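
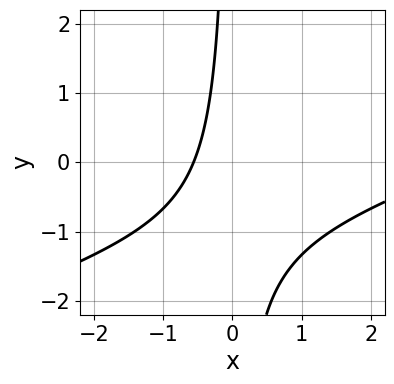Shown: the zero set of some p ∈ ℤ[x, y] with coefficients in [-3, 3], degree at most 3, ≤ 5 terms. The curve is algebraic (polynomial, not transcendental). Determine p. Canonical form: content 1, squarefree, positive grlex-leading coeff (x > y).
First, degree: no degree-1 curve has this shape, so deg p = 2.
Then, from the visible intercepts: it misses every integer gridline on the y-axis.
Finally, solving for integer coefficients yields p as stated.

x^2 - 3*x*y - 3*x - 2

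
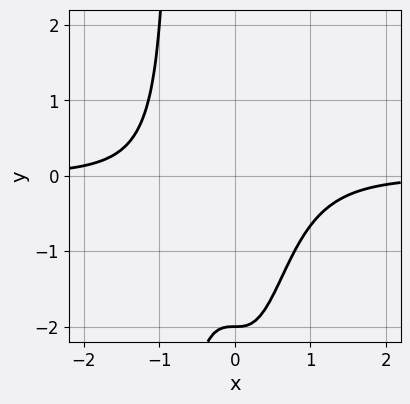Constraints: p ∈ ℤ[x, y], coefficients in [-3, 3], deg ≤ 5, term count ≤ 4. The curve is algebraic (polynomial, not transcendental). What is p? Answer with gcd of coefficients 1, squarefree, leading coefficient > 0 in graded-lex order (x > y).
2*x^3*y + y + 2

1. deg p = 4. A generic line meets the curve in up to 4 points.
2. Against the integer gridlines: it crosses the y-axis at the gridline y = -2; it misses every integer gridline on the x-axis.
3. Matching integer coefficients to the picture gives p.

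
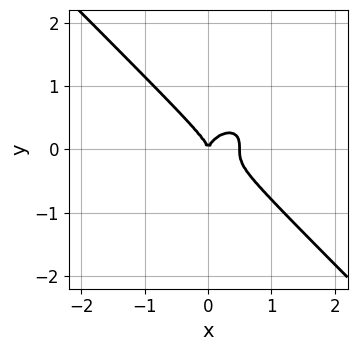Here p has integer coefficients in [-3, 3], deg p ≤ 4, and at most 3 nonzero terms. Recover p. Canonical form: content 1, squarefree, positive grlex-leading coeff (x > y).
2*x^3 + 2*y^3 - x^2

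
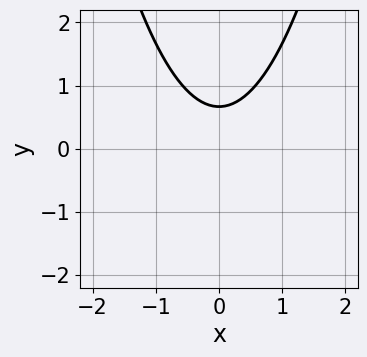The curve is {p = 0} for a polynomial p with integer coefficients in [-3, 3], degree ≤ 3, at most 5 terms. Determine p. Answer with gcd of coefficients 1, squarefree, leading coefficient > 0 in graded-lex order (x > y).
3*x^2 - 3*y + 2

deg p = 2. No degree-1 curve has this shape.
Symmetries: mirror symmetry x ↦ −x ⇒ only even powers of x.
Checking where it meets the axes: no x-intercept at any integer in the box.
Solving for integer coefficients yields p as stated.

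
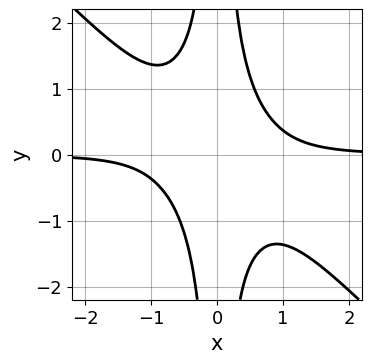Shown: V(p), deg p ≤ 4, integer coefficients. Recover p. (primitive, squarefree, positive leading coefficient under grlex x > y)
2*x^3*y + 2*x^2*y^2 - 1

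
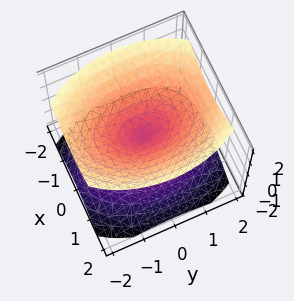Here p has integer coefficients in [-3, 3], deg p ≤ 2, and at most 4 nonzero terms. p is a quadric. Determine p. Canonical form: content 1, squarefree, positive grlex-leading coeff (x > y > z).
2*x^2 + y^2 - 2*z^2

First, there are 2 components. They look like related sheets of one shape, so recover p as a whole.
Next, deg p = 2. A double cone through the origin; a quadric.
Then, symmetries: the y ↦ −y reflection is a symmetry, so y appears only in even powers; the x ↦ −x reflection is a symmetry, so x appears only in even powers; mirror symmetry z ↦ −z ⇒ only even powers of z.
Next, against the integer gridlines: it crosses the y-axis at the gridline y = 0; it crosses the z-axis at the gridline z = 0; it crosses the x-axis at the gridline x = 0.
Finally, matching integer coefficients to the picture gives p.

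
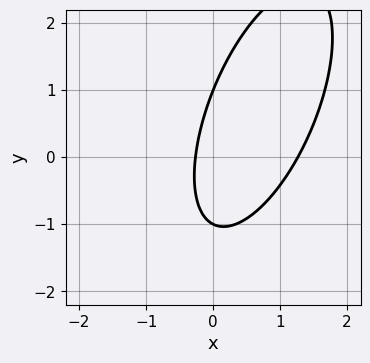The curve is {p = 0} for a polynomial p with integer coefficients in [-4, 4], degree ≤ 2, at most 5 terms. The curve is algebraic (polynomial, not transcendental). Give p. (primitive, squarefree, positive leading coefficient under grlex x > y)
(a) deg p = 2.
(b) Reading off the gridlines: the y-axis gridline crossings are at y ∈ {-1, 1}.
(c) Assembling these constraints gives the stated polynomial.

3*x^2 - 2*x*y + y^2 - 3*x - 1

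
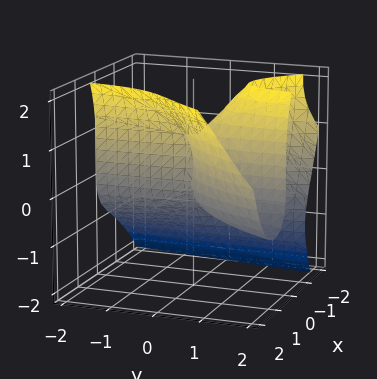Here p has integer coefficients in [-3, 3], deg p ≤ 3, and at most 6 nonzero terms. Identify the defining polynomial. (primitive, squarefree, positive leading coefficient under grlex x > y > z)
2*x^3 - 2*x*y*z - z^3 - 3*x*y + z^2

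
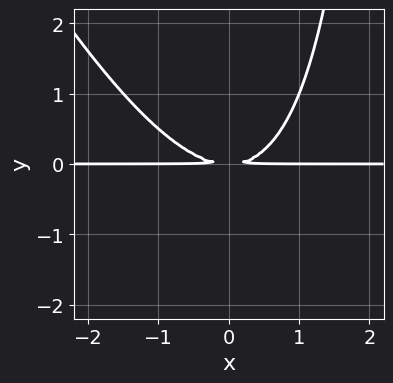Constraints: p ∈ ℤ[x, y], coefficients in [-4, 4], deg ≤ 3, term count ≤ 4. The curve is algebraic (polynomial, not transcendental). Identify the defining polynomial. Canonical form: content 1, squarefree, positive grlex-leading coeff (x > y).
deg p = 3. The shape is more complex than any degree-2 curve.
Observable constraints: every point of the x-axis in the box is on the curve.
Together with the visible shape, these determine p as stated.

2*x^2*y + x*y^2 - 3*y^2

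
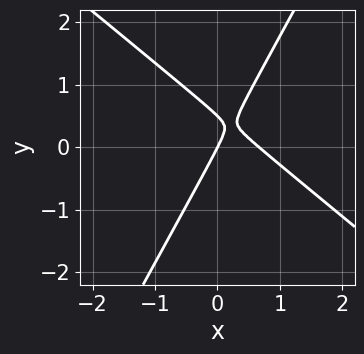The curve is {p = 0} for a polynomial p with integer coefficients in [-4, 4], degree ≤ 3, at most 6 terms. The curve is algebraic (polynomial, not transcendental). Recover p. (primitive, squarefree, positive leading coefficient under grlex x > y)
(a) The degree is 2 — a generic line meets the curve in up to 2 points.
(b) From the axis intercepts and sections: it meets the x-axis at x = 0 (among the integer gridlines); it meets the y-axis at y = 0 (among the integer gridlines).
(c) Matching integer coefficients to the picture gives p.

3*x^2 + 2*x*y - 2*y^2 - 2*x + y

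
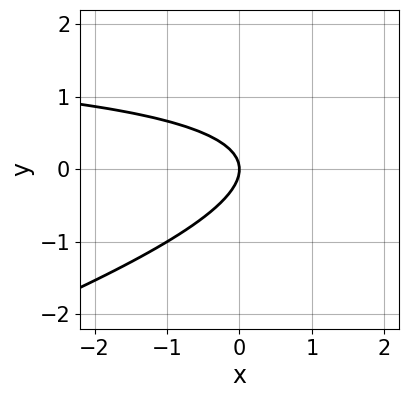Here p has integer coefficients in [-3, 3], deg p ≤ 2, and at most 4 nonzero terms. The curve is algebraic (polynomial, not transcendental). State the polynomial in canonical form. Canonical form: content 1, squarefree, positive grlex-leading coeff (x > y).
x*y - 3*y^2 - 2*x

Degree: no degree-1 curve has this shape, so deg p = 2.
Observable constraints: it meets the x-axis at x = 0 (among the integer gridlines); it crosses the y-axis at the gridline y = 0.
Together with the visible shape, these determine p as stated.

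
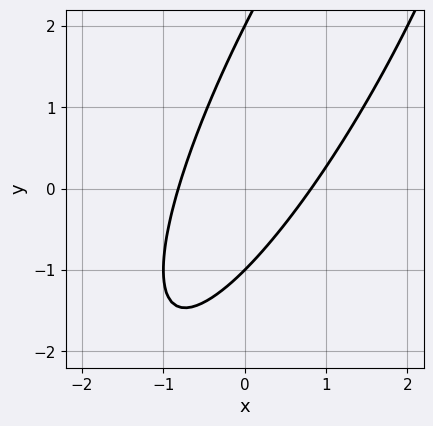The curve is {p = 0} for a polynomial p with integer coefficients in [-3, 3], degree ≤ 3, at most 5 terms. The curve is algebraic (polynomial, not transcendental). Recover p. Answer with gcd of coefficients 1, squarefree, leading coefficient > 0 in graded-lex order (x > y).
First, degree: the shape is more complex than any degree-1 curve, so deg p = 2.
Next, from the visible intercepts: the y-axis gridline crossings are at y ∈ {-1, 2}.
Finally, solving for integer coefficients yields p as stated.

3*x^2 - 3*x*y + y^2 - y - 2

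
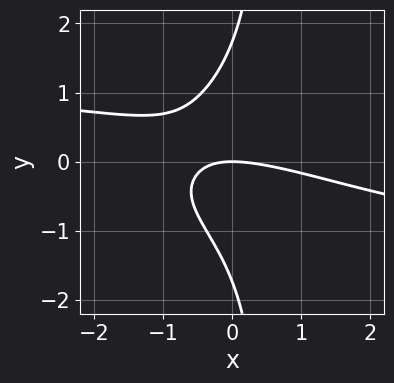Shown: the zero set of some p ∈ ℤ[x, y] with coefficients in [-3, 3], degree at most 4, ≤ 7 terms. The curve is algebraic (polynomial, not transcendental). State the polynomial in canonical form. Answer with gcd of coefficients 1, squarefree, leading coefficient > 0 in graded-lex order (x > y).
2*x*y^3 - y^3 + x^2 + 3*x*y + 3*y

First, the degree is 4 — no degree-3 curve has this shape.
Then, from the visible intercepts: it meets the x-axis at x = 0 (among the integer gridlines); one y-axis crossing is at y = 0.
Finally, assembling these constraints gives the stated polynomial.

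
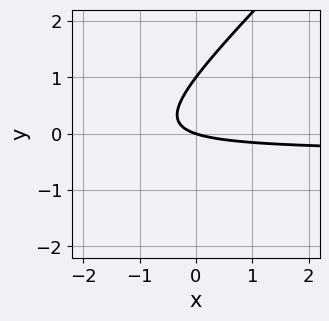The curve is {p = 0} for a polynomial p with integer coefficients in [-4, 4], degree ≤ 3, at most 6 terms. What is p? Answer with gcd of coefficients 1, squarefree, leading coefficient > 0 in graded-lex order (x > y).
First, degree: a generic line meets the curve in up to 2 points, so deg p = 2.
Next, observable constraints: it crosses the x-axis at the gridline x = 0; the y-axis gridline crossings are at y ∈ {0, 1}.
Finally, together with the visible shape, these determine p as stated.

3*x*y - 3*y^2 + x + 3*y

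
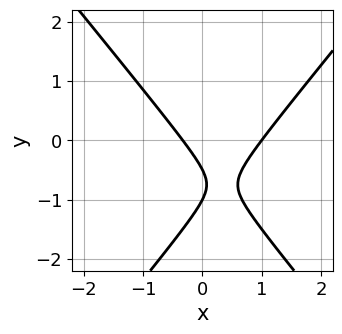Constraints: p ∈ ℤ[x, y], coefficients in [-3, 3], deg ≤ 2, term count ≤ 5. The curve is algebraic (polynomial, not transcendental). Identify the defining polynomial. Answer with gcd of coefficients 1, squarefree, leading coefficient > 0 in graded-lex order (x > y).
(a) Degree: no degree-1 curve has this shape, so deg p = 2.
(b) Reading off the gridlines: it crosses the y-axis at the gridline y = -1; one x-axis crossing is at x = 1.
(c) These observations pin down the coefficients.

3*x^2 - 2*y^2 - 2*x - 3*y - 1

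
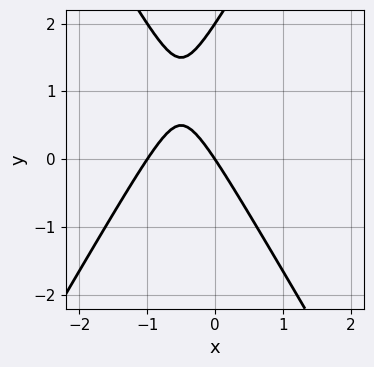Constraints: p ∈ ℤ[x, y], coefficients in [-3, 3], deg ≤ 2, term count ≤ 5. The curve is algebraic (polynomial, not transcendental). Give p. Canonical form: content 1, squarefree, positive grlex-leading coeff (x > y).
3*x^2 - y^2 + 3*x + 2*y

First, the degree is 2 — no degree-1 curve has this shape.
Then, checking where it meets the axes: among the integer gridlines, it crosses the y-axis at y ∈ {0, 2}; among the integer gridlines, it crosses the x-axis at x ∈ {-1, 0}.
Finally, these observations pin down the coefficients.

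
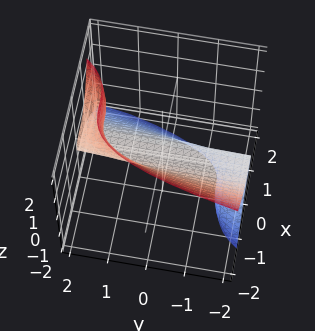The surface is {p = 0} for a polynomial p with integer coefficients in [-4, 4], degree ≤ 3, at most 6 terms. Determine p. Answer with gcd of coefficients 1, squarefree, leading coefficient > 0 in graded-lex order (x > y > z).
(a) Degree: a generic line meets the surface in up to 3 points, so deg p = 3.
(b) Against the integer gridlines: every point of the y-axis in the box is on the surface; it meets the z-axis at z = 0 (among the integer gridlines); it meets the x-axis at x = 0 (among the integer gridlines).
(c) Matching integer coefficients to the picture gives p.

3*x^3 - 2*y*z^2 + z^3 + 2*z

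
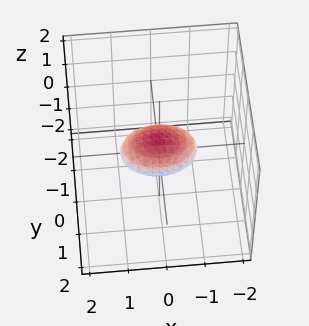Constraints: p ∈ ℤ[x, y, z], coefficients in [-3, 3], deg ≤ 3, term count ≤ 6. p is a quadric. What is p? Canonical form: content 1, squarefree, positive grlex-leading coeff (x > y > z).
(a) Degree: bounded and convex; a quadric, so deg p = 2.
(b) Symmetries: mirror symmetry y ↦ −y ⇒ only even powers of y; the z ↦ −z reflection is a symmetry, so z appears only in even powers; it's symmetric under x → −x, forcing even powers of x.
(c) Reading off the gridlines: among the integer gridlines, it crosses the x-axis at x ∈ {-1, 1}.
(d) Assembling these constraints gives the stated polynomial.

x^2 + 2*y^2 + 3*z^2 - 1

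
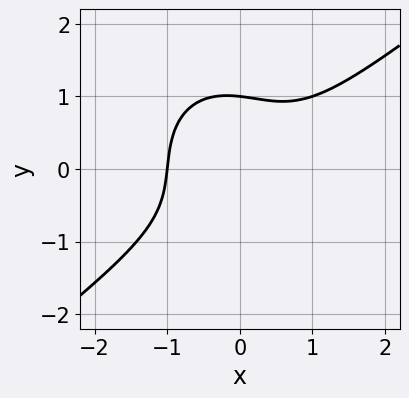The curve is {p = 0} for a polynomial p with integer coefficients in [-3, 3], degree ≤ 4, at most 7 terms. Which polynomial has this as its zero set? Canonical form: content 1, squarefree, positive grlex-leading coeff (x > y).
3*x^3 - 2*x^2*y - 3*y^3 - x*y + 3

deg p = 3.
From the axis intercepts and sections: it crosses the y-axis at the gridline y = 1; it crosses the x-axis at the gridline x = -1.
Assembling these constraints gives the stated polynomial.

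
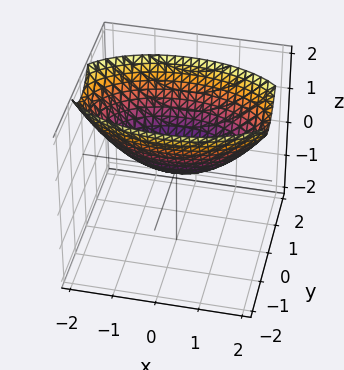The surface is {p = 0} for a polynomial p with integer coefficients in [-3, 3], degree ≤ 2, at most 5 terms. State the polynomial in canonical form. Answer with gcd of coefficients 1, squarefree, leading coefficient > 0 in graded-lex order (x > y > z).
(a) Degree: a paraboloid; a quadric, so deg p = 2.
(b) Symmetries: mirror symmetry y ↦ −y ⇒ only even powers of y; the x ↦ −x reflection is a symmetry, so x appears only in even powers.
(c) Against the integer gridlines: it crosses the y-axis at the gridline y = 0; it crosses the z-axis at the gridline z = 0; it crosses the x-axis at the gridline x = 0.
(d) Solving for integer coefficients yields p as stated.

x^2 + 3*y^2 - 3*z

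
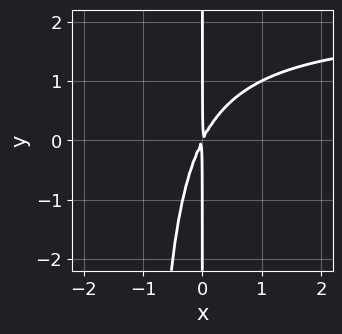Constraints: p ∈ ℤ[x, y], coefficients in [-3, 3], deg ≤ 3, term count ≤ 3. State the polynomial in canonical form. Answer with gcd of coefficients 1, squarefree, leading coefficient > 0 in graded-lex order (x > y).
The degree is 3 — the shape is more complex than any degree-2 curve.
Reading off the gridlines: the visible y-axis segment lies entirely on the curve.
Fitting integer coefficients to these (and the overall shape) gives p.

x^2*y - 2*x^2 + x*y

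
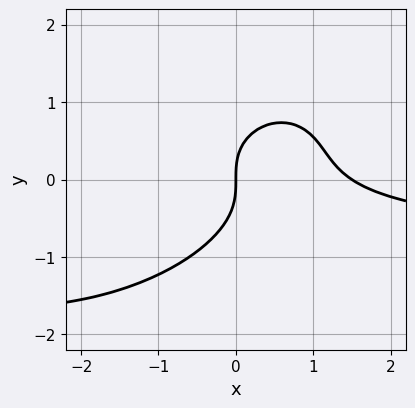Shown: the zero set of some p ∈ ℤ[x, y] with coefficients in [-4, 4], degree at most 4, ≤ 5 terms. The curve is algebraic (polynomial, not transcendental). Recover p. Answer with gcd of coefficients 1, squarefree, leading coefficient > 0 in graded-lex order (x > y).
First, the degree is 3 — a generic line meets the curve in up to 3 points.
Then, from the visible intercepts: it meets the x-axis at x = 0 (among the integer gridlines); it crosses the y-axis at the gridline y = 0.
Finally, solving for integer coefficients yields p as stated.

2*x^2*y - 2*x*y^2 + 3*y^3 + 2*x^2 - 3*x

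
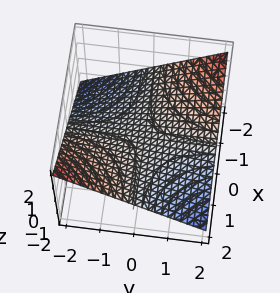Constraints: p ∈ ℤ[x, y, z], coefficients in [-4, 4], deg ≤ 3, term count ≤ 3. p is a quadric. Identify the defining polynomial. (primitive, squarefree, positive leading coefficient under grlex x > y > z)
x*y + 3*z

1. The degree is 2 — a hyperbolic paraboloid; a quadric.
2. Against the integer gridlines: it meets the z-axis at z = 0 (among the integer gridlines); every point of the x-axis in the box is on the surface.
3. Putting this together gives p.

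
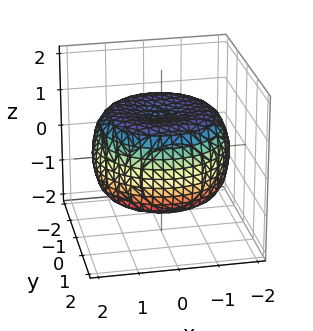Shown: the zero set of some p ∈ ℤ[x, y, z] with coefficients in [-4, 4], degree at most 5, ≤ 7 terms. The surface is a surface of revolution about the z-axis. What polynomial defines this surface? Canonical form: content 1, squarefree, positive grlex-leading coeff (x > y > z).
x^4 + 2*x^2*y^2 + y^4 - 2*x^2 - 2*y^2 + 3*z^2 - 3

First, deg p = 4. The shape is more complex than any degree-3 surface.
Then, symmetry: the z-axis is an axis of rotation, so x and y enter only as x² + y².
Then, reading off the gridlines: the z-axis gridline crossings are at z ∈ {-1, 1}; a circular section at z = 1 has radius between 1 and 2.
Finally, fitting integer coefficients to these (and the overall shape) gives p.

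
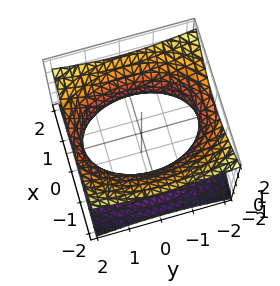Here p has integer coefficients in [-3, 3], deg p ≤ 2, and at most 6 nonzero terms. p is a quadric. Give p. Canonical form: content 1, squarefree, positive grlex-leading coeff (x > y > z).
2*x^2 + y^2 - 3*z^2 - 3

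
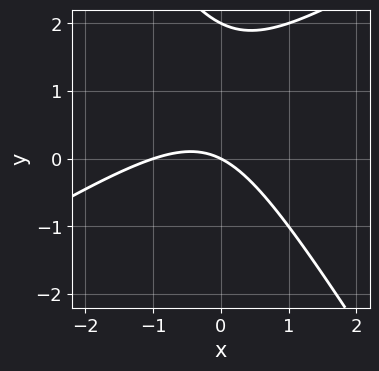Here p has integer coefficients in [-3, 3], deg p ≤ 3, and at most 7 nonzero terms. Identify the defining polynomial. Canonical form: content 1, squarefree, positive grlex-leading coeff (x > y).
x^2 - x*y - y^2 + x + 2*y

The degree is 2 — no degree-1 curve has this shape.
Checking where it meets the axes: the y-axis gridline crossings are at y ∈ {0, 2}; among the integer gridlines, it crosses the x-axis at x ∈ {-1, 0}.
The integer polynomial consistent with all of this is the stated p.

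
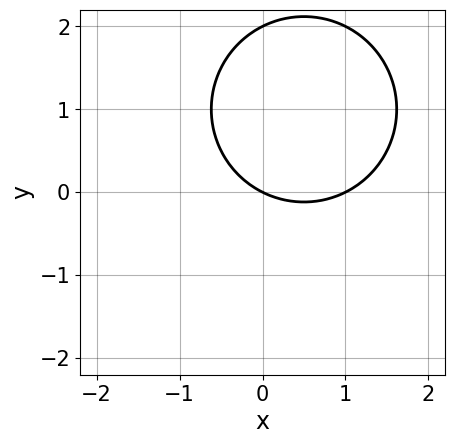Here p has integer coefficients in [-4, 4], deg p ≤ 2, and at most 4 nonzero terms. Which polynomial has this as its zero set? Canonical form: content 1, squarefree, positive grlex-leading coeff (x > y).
x^2 + y^2 - x - 2*y

1. The degree is 2 — no degree-1 curve has this shape.
2. From the visible intercepts: the y-axis gridline crossings are at y ∈ {0, 2}; among the integer gridlines, it crosses the x-axis at x ∈ {0, 1}.
3. Solving for integer coefficients yields p as stated.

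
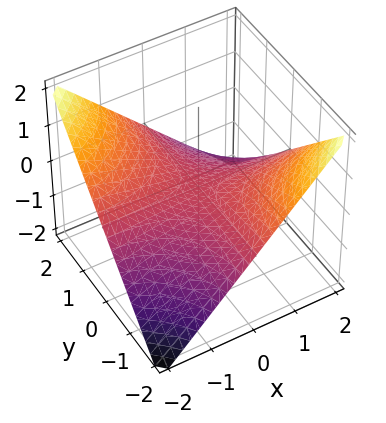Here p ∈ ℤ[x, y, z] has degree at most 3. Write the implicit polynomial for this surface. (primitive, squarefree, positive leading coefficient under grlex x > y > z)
First, degree: a saddle surface; a quadric, so deg p = 2.
Then, from the axis intercepts and sections: every point of the x-axis in the box is on the surface; the visible y-axis segment lies entirely on the surface; one z-axis crossing is at z = 0.
Finally, putting this together gives p.

x*y + 2*z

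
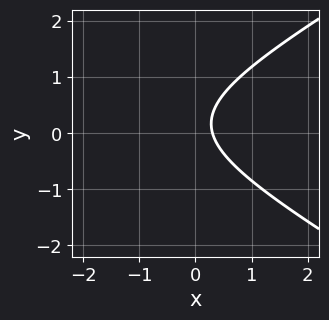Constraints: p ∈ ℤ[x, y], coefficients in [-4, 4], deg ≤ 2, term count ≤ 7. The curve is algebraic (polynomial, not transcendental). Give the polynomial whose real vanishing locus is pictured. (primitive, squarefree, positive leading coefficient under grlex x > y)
Degree: the shape is more complex than any degree-1 curve, so deg p = 2.
Checking where it meets the axes: the curve avoids every integer y-axis point in the box.
The integer polynomial consistent with all of this is the stated p.

x^2 - 3*y^2 + 3*x + y - 1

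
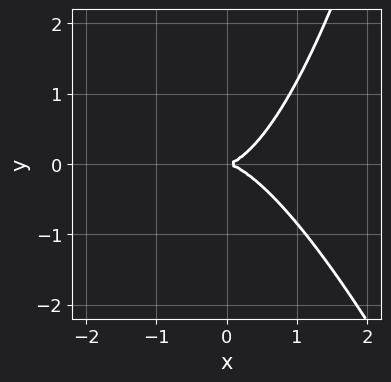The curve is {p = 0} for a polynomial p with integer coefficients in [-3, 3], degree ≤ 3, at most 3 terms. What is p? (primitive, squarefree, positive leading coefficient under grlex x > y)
3*x^3 + x^2*y - 3*y^2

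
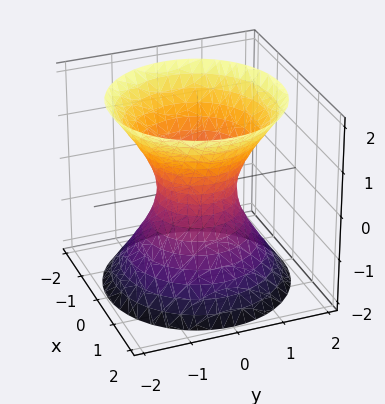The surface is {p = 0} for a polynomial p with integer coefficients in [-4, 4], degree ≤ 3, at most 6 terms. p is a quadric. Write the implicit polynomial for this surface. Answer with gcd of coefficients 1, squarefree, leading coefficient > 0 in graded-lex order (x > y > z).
3*x^2 + 3*y^2 - 2*z^2 - 2

1. deg p = 2. One connected sheet with a waist; a quadric.
2. By symmetry, every cross-section ⟂ z is a circle, so x, y appear only via x² + y²; the z ↦ −z reflection is a symmetry, so z appears only in even powers.
3. From the visible intercepts: no z-intercept at any integer in the box; a circular section at z = 0 has radius between 0 and 1.
4. Matching integer coefficients to the picture gives p.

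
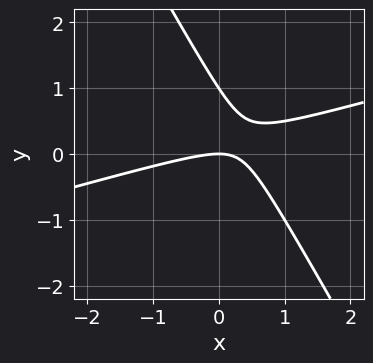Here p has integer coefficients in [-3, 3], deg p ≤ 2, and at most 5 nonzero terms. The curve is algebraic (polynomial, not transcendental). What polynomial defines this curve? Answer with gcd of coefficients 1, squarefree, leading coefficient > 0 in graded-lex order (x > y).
(a) The degree is 2 — a generic line meets the curve in up to 2 points.
(b) Observable constraints: among the integer gridlines, it crosses the y-axis at y ∈ {0, 1}; it crosses the x-axis at the gridline x = 0.
(c) Together with the visible shape, these determine p as stated.

x^2 - 3*x*y - 2*y^2 + 2*y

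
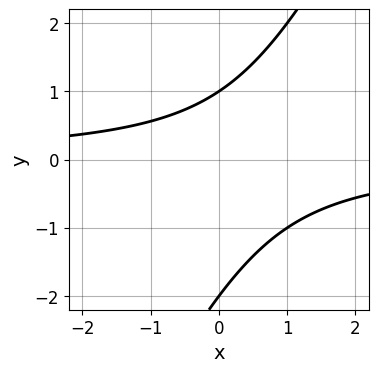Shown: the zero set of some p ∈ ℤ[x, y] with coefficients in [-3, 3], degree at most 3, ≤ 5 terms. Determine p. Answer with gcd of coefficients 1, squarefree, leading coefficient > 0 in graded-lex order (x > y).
2*x*y - y^2 - y + 2

The degree is 2 — no degree-1 curve has this shape.
Against the integer gridlines: among the integer gridlines, it crosses the y-axis at y ∈ {-2, 1}; the curve avoids every integer x-axis point in the box.
Matching integer coefficients to the picture gives p.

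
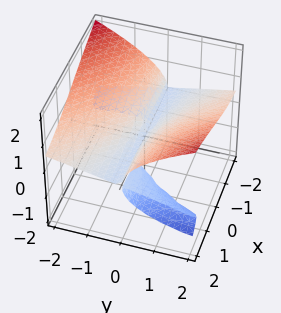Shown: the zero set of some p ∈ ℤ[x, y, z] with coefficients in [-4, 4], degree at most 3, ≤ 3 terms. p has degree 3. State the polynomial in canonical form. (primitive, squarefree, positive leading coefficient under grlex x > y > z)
2*x*y*z - 3*z^3 + y^2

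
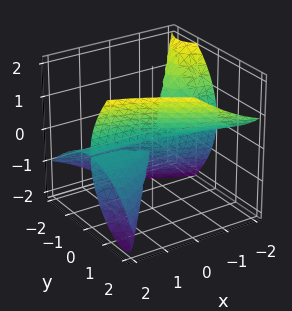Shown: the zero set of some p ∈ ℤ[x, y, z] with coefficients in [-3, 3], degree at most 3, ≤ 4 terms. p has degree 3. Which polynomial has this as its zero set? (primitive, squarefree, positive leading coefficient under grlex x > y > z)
There are 3 components. They look like related sheets of one shape, so recover p as a whole.
deg p = 3. The shape is more complex than any degree-2 surface.
Against the integer gridlines: every point of the x-axis in the box is on the surface; one z-axis crossing is at z = 0.
These observations pin down the coefficients.

2*x*y*z + y^3 - z^3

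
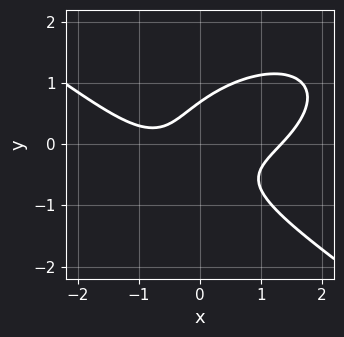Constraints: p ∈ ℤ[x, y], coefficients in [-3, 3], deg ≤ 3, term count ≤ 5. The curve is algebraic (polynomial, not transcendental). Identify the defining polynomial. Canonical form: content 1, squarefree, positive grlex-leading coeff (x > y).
x^3 + 3*y^3 - 3*x*y - x - 1

First, deg p = 3. No degree-2 curve has this shape.
Finally, the integer polynomial consistent with all of this is the stated p.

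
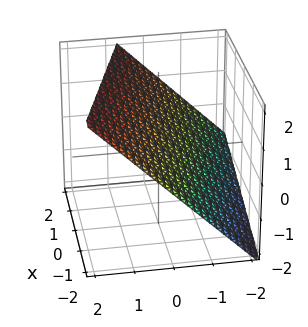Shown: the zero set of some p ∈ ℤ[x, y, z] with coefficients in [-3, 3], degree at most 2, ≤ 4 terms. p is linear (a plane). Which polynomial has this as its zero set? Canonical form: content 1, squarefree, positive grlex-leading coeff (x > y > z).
The degree is 1 — every cross-section is a straight line — this is a plane.
Observable constraints: it crosses the x-axis at the gridline x = -2.
Fitting integer coefficients to these (and the overall shape) gives p.

x + 3*y - 3*z + 2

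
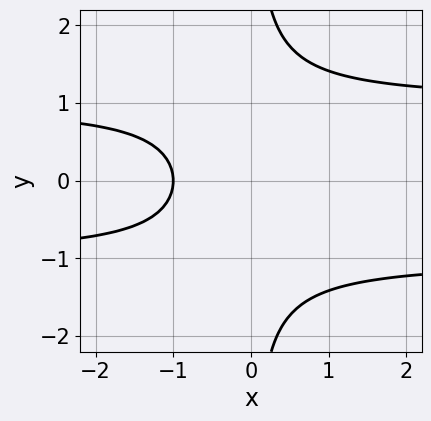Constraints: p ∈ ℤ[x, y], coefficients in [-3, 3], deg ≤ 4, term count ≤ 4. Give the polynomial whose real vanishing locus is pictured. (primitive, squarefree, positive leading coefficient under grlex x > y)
deg p = 3. No degree-2 curve has this shape.
Symmetries: the y ↦ −y reflection is a symmetry, so y appears only in even powers.
From the visible intercepts: it crosses the x-axis at the gridline x = -1; it misses every integer gridline on the y-axis.
Fitting integer coefficients to these (and the overall shape) gives p.

x*y^2 - x - 1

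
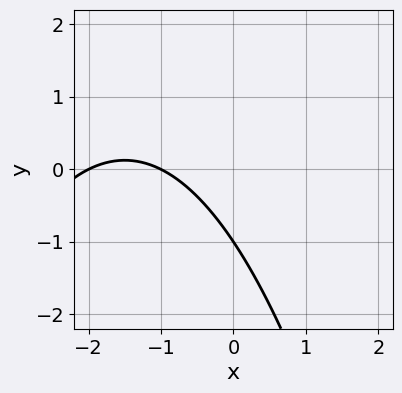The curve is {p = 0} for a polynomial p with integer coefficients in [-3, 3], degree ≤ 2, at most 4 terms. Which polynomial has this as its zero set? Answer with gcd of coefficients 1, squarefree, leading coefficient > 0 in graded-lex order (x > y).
x^2 + 3*x + 2*y + 2

(a) The degree is 2 — the shape is more complex than any degree-1 curve.
(b) Reading off the gridlines: among the integer gridlines, it crosses the x-axis at x ∈ {-2, -1}; one y-axis crossing is at y = -1.
(c) Putting this together gives p.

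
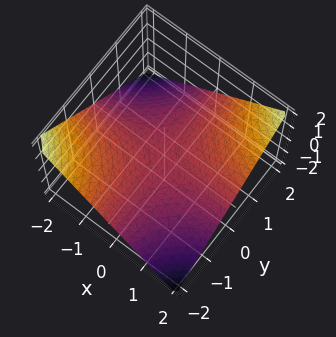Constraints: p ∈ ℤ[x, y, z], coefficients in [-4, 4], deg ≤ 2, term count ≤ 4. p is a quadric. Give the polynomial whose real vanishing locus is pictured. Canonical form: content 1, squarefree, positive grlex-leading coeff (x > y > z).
1. The degree is 2 — a saddle surface; a quadric.
2. Against the integer gridlines: one z-axis crossing is at z = 0; the visible x-axis segment lies entirely on the surface; the visible y-axis segment lies entirely on the surface.
3. Together with the visible shape, these determine p as stated.

x*y - 2*z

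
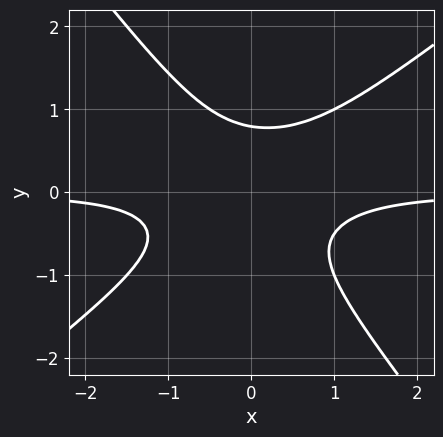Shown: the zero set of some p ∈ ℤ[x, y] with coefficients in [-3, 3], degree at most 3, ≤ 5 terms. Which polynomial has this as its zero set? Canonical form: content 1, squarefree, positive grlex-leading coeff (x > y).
2*x^2*y - x*y^2 - 2*y^3 + 1

deg p = 3. The shape is more complex than any degree-2 curve.
Observable constraints: the curve avoids every integer x-axis point in the box.
Solving for integer coefficients yields p as stated.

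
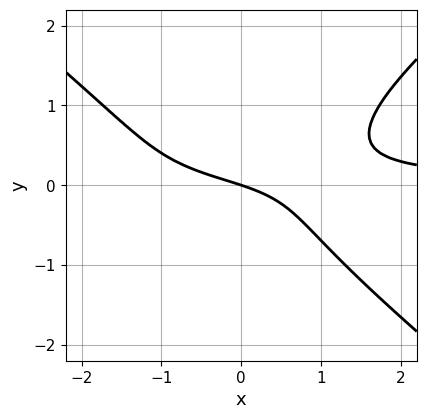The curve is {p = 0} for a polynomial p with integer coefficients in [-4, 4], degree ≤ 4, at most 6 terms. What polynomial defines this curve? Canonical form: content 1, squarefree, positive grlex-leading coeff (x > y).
2*x^2*y - 3*y^3 + x*y - x - 3*y

1. The degree is 3 — a generic line meets the curve in up to 3 points.
2. Reading off the gridlines: it meets the x-axis at x = 0 (among the integer gridlines); it crosses the y-axis at the gridline y = 0.
3. Fitting integer coefficients to these (and the overall shape) gives p.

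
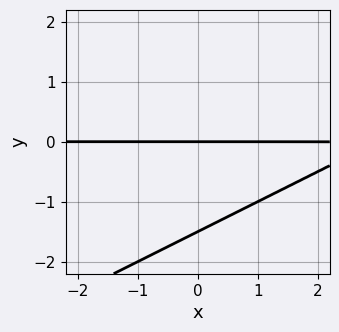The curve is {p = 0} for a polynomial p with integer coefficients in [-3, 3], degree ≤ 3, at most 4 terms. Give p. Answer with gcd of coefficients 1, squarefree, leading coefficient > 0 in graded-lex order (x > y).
First, deg p = 2. The shape is more complex than any degree-1 curve.
Next, observable constraints: the visible x-axis segment lies entirely on the curve; one y-axis crossing is at y = 0.
Finally, assembling these constraints gives the stated polynomial.

x*y - 2*y^2 - 3*y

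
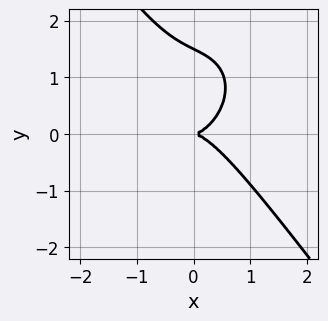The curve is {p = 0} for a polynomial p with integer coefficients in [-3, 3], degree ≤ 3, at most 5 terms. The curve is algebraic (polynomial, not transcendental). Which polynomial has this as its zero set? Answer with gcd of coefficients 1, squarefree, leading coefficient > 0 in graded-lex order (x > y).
3*x^3 + x*y^2 + 2*y^3 - 3*y^2

The degree is 3 — a generic line meets the curve in up to 3 points.
From the axis intercepts and sections: it crosses the x-axis at the gridline x = 0; it crosses the y-axis at the gridline y = 0.
These observations pin down the coefficients.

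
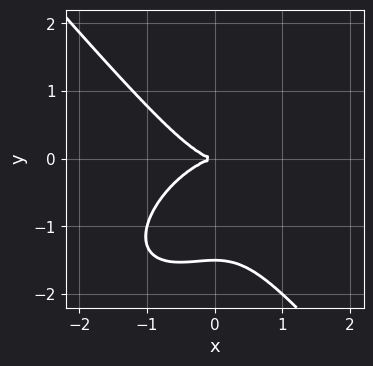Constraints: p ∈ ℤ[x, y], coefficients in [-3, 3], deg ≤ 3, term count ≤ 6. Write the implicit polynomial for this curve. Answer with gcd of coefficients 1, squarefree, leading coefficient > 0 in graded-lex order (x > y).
Degree: the shape is more complex than any degree-2 curve, so deg p = 3.
Observable constraints: one y-axis crossing is at y = 0; one x-axis crossing is at x = 0.
These observations pin down the coefficients.

2*x^3 - x^2*y + 2*y^3 + 3*y^2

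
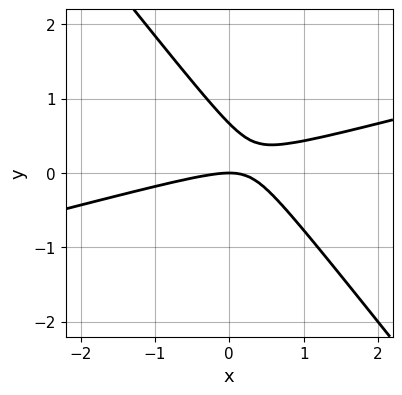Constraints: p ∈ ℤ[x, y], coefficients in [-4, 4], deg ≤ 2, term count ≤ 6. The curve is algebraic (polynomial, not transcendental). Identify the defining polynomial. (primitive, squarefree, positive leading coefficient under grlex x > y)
x^2 - 3*x*y - 3*y^2 + 2*y

1. The degree is 2 — no degree-1 curve has this shape.
2. Against the integer gridlines: it crosses the y-axis at the gridline y = 0; one x-axis crossing is at x = 0.
3. Matching integer coefficients to the picture gives p.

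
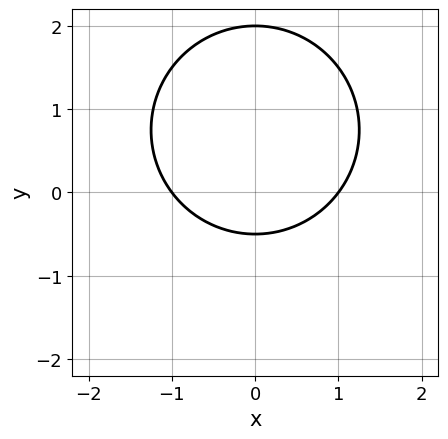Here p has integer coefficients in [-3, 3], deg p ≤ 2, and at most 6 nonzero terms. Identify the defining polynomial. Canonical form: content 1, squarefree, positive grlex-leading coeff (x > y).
(a) Degree: the shape is more complex than any degree-1 curve, so deg p = 2.
(b) Symmetries: mirror symmetry x ↦ −x ⇒ only even powers of x.
(c) From the visible intercepts: it meets the y-axis at y = 2 (among the integer gridlines); among the integer gridlines, it crosses the x-axis at x ∈ {-1, 1}.
(d) Matching integer coefficients to the picture gives p.

2*x^2 + 2*y^2 - 3*y - 2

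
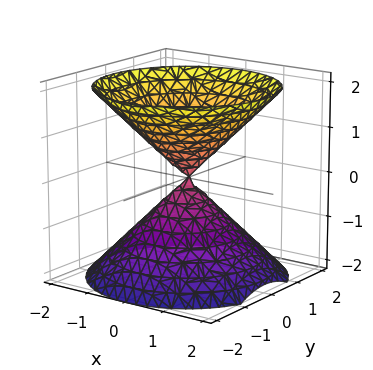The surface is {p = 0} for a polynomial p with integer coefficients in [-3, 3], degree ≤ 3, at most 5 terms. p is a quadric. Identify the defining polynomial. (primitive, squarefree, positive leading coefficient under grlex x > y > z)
First, the picture has 2 separate pieces. They look like related sheets of one shape, so recover p as a whole.
Then, deg p = 2. Two nappes meeting at a single point; a quadric.
Next, symmetries: the z ↦ −z reflection is a symmetry, so z appears only in even powers; the z-axis is an axis of rotation, so x and y enter only as x² + y².
Then, against the integer gridlines: a circular section at z = 1 has radius exactly 1; it meets the z-axis at z = 0 (among the integer gridlines).
Finally, assembling these constraints gives the stated polynomial.

x^2 + y^2 - z^2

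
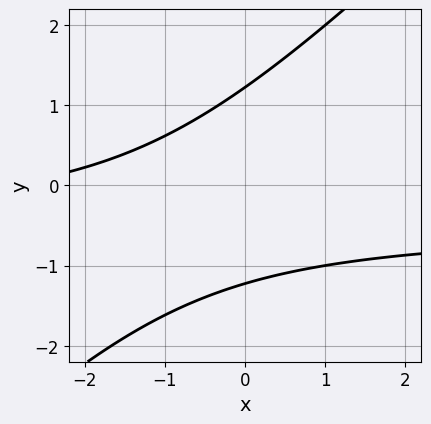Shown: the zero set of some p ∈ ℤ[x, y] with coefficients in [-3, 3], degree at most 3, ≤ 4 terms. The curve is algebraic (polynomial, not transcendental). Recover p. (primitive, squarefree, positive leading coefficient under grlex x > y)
2*x*y - 2*y^2 + x + 3

(a) Degree: no degree-1 curve has this shape, so deg p = 2.
(b) Reading off the gridlines: it misses every integer gridline on the x-axis.
(c) Matching integer coefficients to the picture gives p.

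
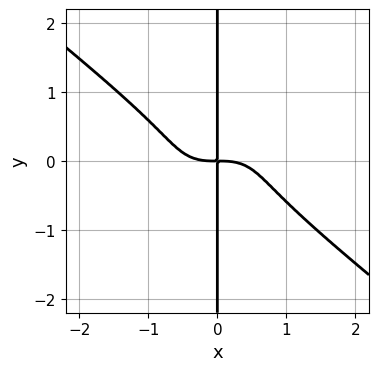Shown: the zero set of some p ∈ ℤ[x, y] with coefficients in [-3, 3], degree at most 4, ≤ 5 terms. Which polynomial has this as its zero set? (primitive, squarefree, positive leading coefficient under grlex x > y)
(a) deg p = 4. The shape is more complex than any degree-3 curve.
(b) From the axis intercepts and sections: every point of the y-axis in the box is on the curve.
(c) Matching integer coefficients to the picture gives p.

x^4 + 2*x*y^3 + x*y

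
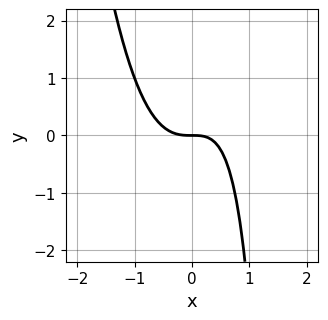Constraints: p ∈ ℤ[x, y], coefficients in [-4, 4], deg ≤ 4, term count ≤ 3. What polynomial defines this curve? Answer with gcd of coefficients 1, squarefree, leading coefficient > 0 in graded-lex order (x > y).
3*x^3 - x*y + 2*y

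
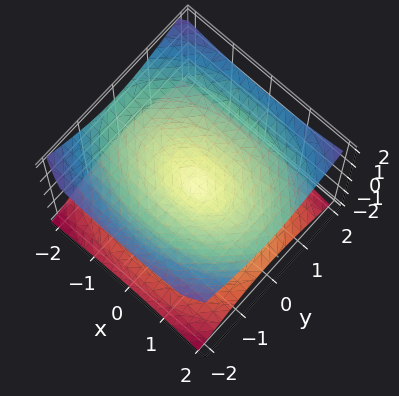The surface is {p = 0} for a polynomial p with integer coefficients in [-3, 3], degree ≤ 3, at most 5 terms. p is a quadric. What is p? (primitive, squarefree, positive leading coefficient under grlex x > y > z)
x^2 + 2*y^2 - 3*z^2

The degree is 2 — a double cone through the origin; a quadric.
Symmetries: mirror symmetry x ↦ −x ⇒ only even powers of x; mirror symmetry z ↦ −z ⇒ only even powers of z; the y ↦ −y reflection is a symmetry, so y appears only in even powers.
Reading off the gridlines: it crosses the y-axis at the gridline y = 0; it crosses the x-axis at the gridline x = 0; it crosses the z-axis at the gridline z = 0.
These observations pin down the coefficients.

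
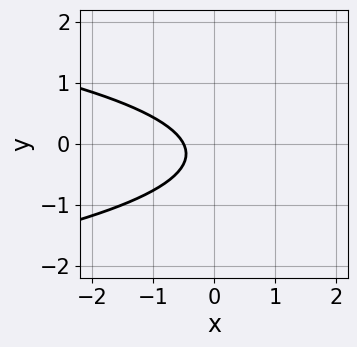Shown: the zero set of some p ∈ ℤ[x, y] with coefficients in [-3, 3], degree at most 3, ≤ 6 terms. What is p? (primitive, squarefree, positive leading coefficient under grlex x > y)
1. deg p = 2. The shape is more complex than any degree-1 curve.
2. From the visible intercepts: no y-intercept at any integer in the box.
3. Together with the visible shape, these determine p as stated.

3*y^2 + 2*x + y + 1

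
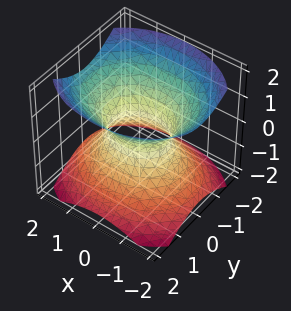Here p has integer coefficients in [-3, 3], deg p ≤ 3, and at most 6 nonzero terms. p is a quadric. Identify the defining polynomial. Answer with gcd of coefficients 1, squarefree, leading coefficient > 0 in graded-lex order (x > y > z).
2*x^2 + 3*y^2 - 3*z^2 - 2

1. Degree: one connected sheet with a waist; a quadric, so deg p = 2.
2. Symmetries: it's symmetric under y → −y, forcing even powers of y; it's symmetric under x → −x, forcing even powers of x; the z ↦ −z reflection is a symmetry, so z appears only in even powers.
3. Against the integer gridlines: the surface avoids every integer z-axis point in the box; among the integer gridlines, it crosses the x-axis at x ∈ {-1, 1}.
4. These observations pin down the coefficients.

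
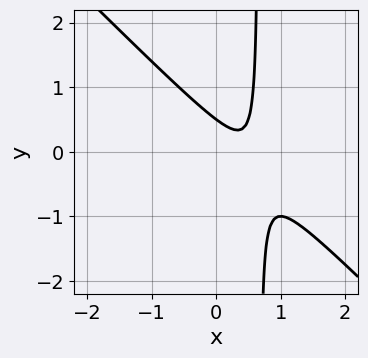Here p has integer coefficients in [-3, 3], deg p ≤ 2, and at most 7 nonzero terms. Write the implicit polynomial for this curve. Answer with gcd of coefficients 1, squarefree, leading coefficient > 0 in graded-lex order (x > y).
Degree: the shape is more complex than any degree-1 curve, so deg p = 2.
Checking where it meets the axes: the curve avoids every integer x-axis point in the box.
The integer polynomial consistent with all of this is the stated p.

3*x^2 + 3*x*y - 3*x - 2*y + 1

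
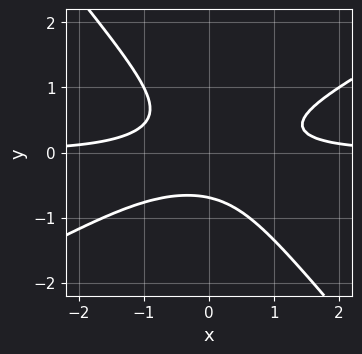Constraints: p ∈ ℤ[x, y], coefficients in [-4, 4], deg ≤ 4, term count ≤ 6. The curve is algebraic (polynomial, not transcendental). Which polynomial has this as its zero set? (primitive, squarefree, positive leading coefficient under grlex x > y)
2*x^2*y - 2*x*y^2 - 3*y^3 - 1

Degree: the shape is more complex than any degree-2 curve, so deg p = 3.
Checking where it meets the axes: no x-intercept at any integer in the box.
These observations pin down the coefficients.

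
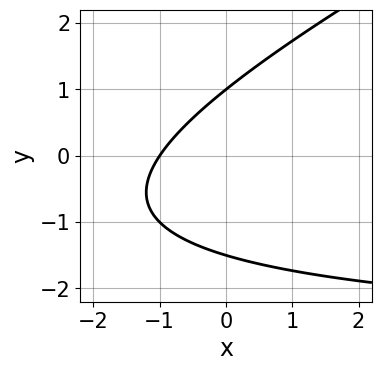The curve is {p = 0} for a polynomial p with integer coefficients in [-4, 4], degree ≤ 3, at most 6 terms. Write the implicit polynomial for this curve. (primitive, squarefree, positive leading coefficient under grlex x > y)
1. Degree: no degree-1 curve has this shape, so deg p = 2.
2. Against the integer gridlines: one x-axis crossing is at x = -1; it crosses the y-axis at the gridline y = 1.
3. Matching integer coefficients to the picture gives p.

x*y - 2*y^2 + 3*x - y + 3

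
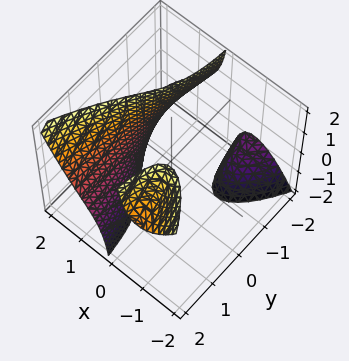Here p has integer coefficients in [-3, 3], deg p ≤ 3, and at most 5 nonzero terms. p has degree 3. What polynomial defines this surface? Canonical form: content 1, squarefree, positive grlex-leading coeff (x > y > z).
The picture has 3 separate pieces.
Degree: the shape is more complex than any degree-2 surface, so deg p = 3.
From the visible intercepts: the surface avoids every integer y-axis point in the box; it misses every integer gridline on the z-axis.
Putting this together gives p.

x^3 - x*y*z - 1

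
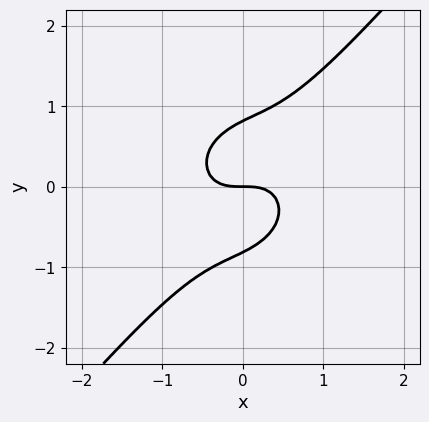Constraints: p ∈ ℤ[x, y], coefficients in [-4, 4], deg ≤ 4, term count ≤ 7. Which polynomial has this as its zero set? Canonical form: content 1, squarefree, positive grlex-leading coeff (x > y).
3*x^3 - 2*x^2*y + 3*x*y^2 - 3*y^3 + 2*y

(a) The degree is 3 — a generic line meets the curve in up to 3 points.
(b) Checking where it meets the axes: it meets the y-axis at y = 0 (among the integer gridlines); one x-axis crossing is at x = 0.
(c) Fitting integer coefficients to these (and the overall shape) gives p.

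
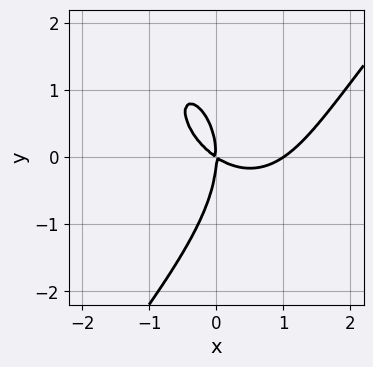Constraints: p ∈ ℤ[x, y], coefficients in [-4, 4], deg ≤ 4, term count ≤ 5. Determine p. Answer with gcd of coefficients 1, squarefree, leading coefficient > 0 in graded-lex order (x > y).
(a) deg p = 3.
(b) Observable constraints: one y-axis crossing is at y = 0; among the integer gridlines, it crosses the x-axis at x ∈ {0, 1}.
(c) Solving for integer coefficients yields p as stated.

2*x^3 - y^3 - 2*x^2 - 3*x*y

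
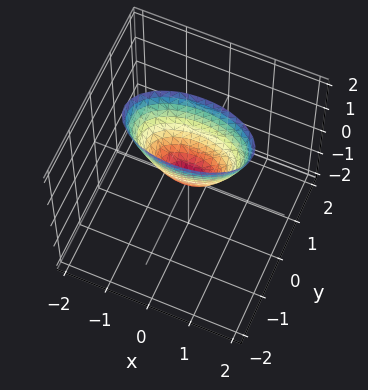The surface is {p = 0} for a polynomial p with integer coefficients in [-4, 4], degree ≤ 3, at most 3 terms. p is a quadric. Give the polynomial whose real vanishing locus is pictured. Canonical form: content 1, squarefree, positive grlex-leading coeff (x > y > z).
1. Degree: a single bowl opening along one axis; a quadric, so deg p = 2.
2. Symmetries: the x ↦ −x reflection is a symmetry, so x appears only in even powers; mirror symmetry y ↦ −y ⇒ only even powers of y.
3. From the axis intercepts and sections: one z-axis crossing is at z = 0; it meets the x-axis at x = 0 (among the integer gridlines); one y-axis crossing is at y = 0.
4. Putting this together gives p.

x^2 + 3*y^2 - z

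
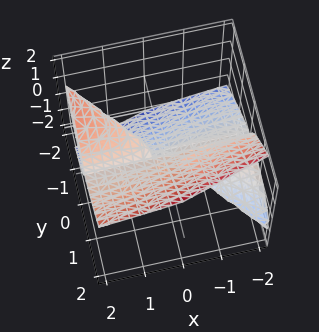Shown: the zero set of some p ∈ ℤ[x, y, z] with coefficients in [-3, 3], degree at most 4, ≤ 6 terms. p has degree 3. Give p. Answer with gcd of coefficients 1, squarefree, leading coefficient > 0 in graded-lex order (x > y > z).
x*y^2 - 3*x*y*z + 2*y^3 + y*z^2 - 3*z^3

deg p = 3.
Checking where it meets the axes: one y-axis crossing is at y = 0; every point of the x-axis in the box is on the surface; it crosses the z-axis at the gridline z = 0.
Together with the visible shape, these determine p as stated.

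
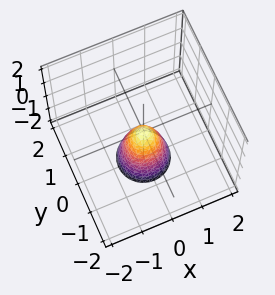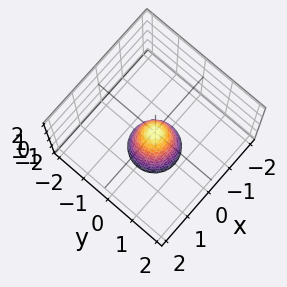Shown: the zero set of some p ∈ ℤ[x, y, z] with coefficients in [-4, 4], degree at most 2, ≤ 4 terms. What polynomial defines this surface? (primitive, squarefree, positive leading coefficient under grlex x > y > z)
3*x^2 + 3*y^2 + z

(a) deg p = 2.
(b) Symmetries: rotational symmetry about the z-axis ⇒ p depends on x, y only through x² + y².
(c) Reading off the gridlines: it meets the y-axis at y = 0 (among the integer gridlines); it crosses the z-axis at the gridline z = 0.
(d) Fitting integer coefficients to these (and the overall shape) gives p.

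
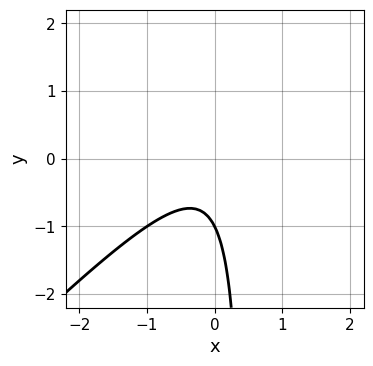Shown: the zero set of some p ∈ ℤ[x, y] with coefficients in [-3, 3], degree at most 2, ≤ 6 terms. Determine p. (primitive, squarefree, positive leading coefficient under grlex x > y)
1. Degree: a generic line meets the curve in up to 2 points, so deg p = 2.
2. Reading off the gridlines: it crosses the y-axis at the gridline y = -1; the curve avoids every integer x-axis point in the box.
3. Matching integer coefficients to the picture gives p.

2*x^2 - 2*x*y + y + 1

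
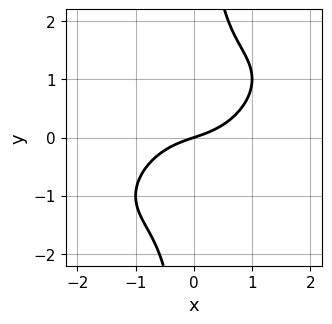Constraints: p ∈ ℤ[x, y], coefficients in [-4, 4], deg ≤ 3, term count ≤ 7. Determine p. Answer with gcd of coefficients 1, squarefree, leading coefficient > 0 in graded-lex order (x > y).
2*x^3 - 3*x^2*y + 3*x*y^2 + x - 3*y

The degree is 3 — the shape is more complex than any degree-2 curve.
Observable constraints: one x-axis crossing is at x = 0; one y-axis crossing is at y = 0.
Assembling these constraints gives the stated polynomial.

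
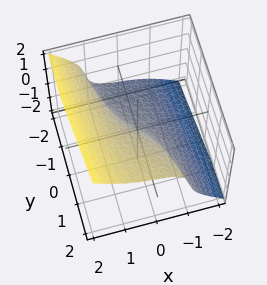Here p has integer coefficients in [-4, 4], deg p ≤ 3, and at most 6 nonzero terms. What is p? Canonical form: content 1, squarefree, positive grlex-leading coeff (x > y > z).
First, the degree is 3 — a generic line meets the surface in up to 3 points.
Next, from the axis intercepts and sections: it crosses the y-axis at the gridline y = 0; one x-axis crossing is at x = 0.
Finally, fitting integer coefficients to these (and the overall shape) gives p.

3*x^3 - 3*z^3 + 3*x + 3*y - 2*z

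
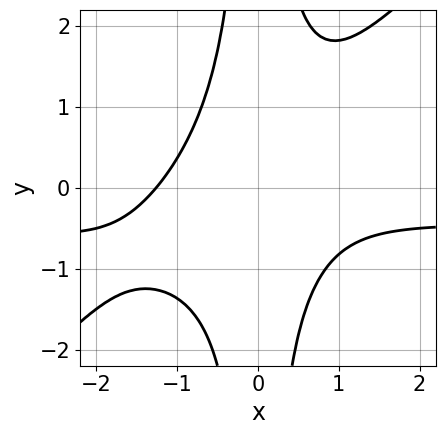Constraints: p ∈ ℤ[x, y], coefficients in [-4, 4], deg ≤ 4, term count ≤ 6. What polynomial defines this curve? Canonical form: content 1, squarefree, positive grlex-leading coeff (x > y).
(a) deg p = 4. A generic line meets the curve in up to 4 points.
(b) Against the integer gridlines: no y-intercept at any integer in the box.
(c) Fitting integer coefficients to these (and the overall shape) gives p.

2*x^3*y - 2*x^2*y^2 + x^3 + 2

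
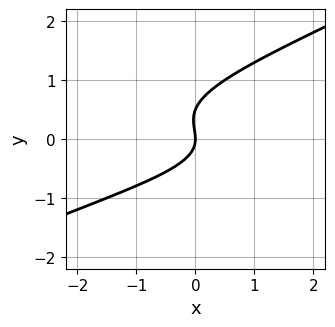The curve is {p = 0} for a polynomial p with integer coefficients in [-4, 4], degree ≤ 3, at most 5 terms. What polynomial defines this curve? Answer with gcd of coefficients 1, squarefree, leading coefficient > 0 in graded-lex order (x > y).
x*y^2 - 2*y^3 + y^2 + x

(a) Degree: no degree-2 curve has this shape, so deg p = 3.
(b) Observable constraints: it meets the x-axis at x = 0 (among the integer gridlines); it meets the y-axis at y = 0 (among the integer gridlines).
(c) These observations pin down the coefficients.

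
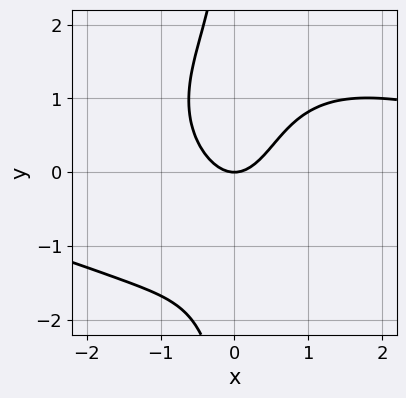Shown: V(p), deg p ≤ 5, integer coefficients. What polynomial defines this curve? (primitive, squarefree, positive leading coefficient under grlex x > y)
First, deg p = 4. The shape is more complex than any degree-3 curve.
Then, observable constraints: it meets the x-axis at x = 0 (among the integer gridlines); it crosses the y-axis at the gridline y = 0.
Finally, solving for integer coefficients yields p as stated.

x^3*y + x*y^3 - 3*x^2 + 2*y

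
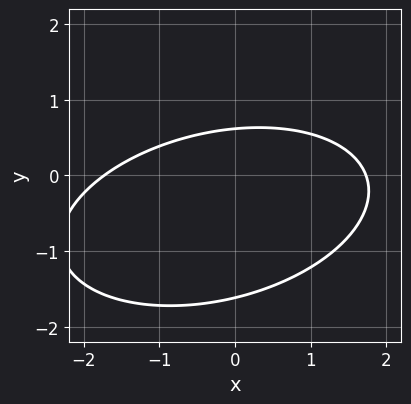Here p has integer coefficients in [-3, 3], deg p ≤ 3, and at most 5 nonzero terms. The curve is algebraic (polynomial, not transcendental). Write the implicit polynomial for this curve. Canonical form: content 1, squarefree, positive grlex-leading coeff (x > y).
1. deg p = 2. A generic line meets the curve in up to 2 points.
2. Matching integer coefficients to the picture gives p.

x^2 - x*y + 3*y^2 + 3*y - 3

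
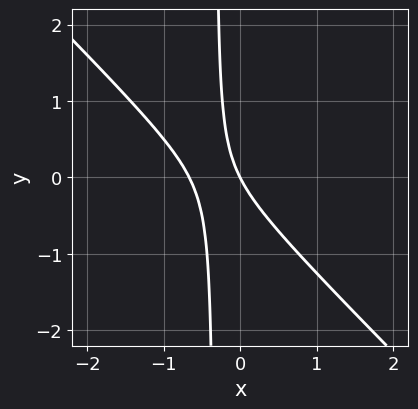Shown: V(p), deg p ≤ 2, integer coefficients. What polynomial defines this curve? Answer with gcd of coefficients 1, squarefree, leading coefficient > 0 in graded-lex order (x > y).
3*x^2 + 3*x*y + 2*x + y

(a) Degree: a generic line meets the curve in up to 2 points, so deg p = 2.
(b) From the axis intercepts and sections: one y-axis crossing is at y = 0; it crosses the x-axis at the gridline x = 0.
(c) Fitting integer coefficients to these (and the overall shape) gives p.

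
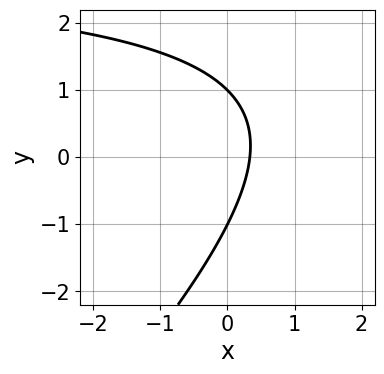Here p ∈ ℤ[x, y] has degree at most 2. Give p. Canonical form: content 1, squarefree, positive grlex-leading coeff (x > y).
x*y - y^2 - 3*x + 1

Degree: no degree-1 curve has this shape, so deg p = 2.
From the visible intercepts: among the integer gridlines, it crosses the y-axis at y ∈ {-1, 1}.
Fitting integer coefficients to these (and the overall shape) gives p.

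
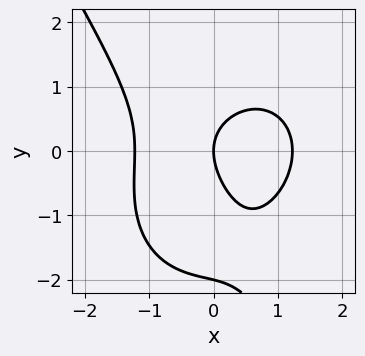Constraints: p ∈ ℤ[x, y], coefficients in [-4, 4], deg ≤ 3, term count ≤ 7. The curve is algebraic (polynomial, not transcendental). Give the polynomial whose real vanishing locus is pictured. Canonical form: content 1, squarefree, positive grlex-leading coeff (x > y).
2*x^3 + x*y^2 + y^3 + 2*y^2 - 3*x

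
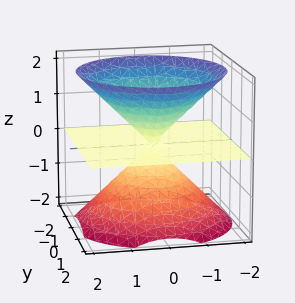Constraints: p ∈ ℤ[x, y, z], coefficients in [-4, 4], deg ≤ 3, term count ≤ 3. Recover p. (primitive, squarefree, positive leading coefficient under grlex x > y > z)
First, the picture has 2 separate pieces. Treating them together as one polynomial.
Then, the degree is 3 — the shape is more complex than any degree-2 surface.
Then, from the visible intercepts: one z-axis crossing is at z = 0; every point of the x-axis in the box is on the surface; the visible y-axis segment lies entirely on the surface.
Finally, matching integer coefficients to the picture gives p.

x^2*z + y^2*z - z^3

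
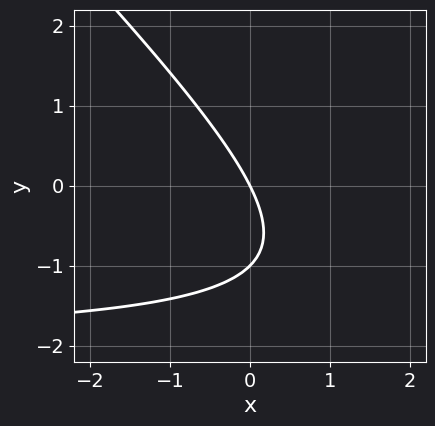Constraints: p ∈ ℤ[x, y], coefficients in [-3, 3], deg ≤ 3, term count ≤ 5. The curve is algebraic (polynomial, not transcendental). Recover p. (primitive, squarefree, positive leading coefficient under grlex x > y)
Degree: no degree-1 curve has this shape, so deg p = 2.
From the axis intercepts and sections: among the integer gridlines, it crosses the y-axis at y ∈ {-1, 0}; one x-axis crossing is at x = 0.
The integer polynomial consistent with all of this is the stated p.

x*y + y^2 + 2*x + y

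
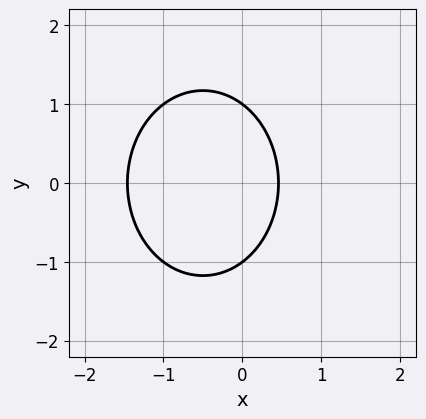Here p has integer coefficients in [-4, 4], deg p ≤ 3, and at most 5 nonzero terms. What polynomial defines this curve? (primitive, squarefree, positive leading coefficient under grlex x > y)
3*x^2 + 2*y^2 + 3*x - 2

Degree: a generic line meets the curve in up to 2 points, so deg p = 2.
Symmetries: mirror symmetry y ↦ −y ⇒ only even powers of y.
Reading off the gridlines: among the integer gridlines, it crosses the y-axis at y ∈ {-1, 1}.
The integer polynomial consistent with all of this is the stated p.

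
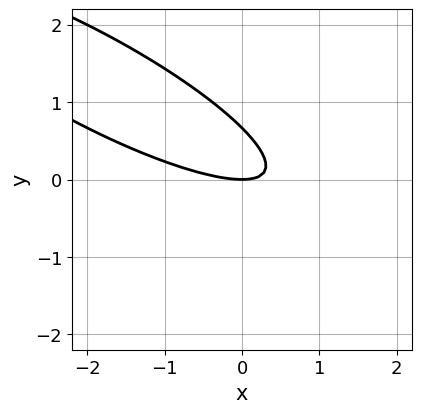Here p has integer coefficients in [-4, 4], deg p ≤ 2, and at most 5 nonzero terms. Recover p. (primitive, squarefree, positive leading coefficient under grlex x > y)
x^2 + 3*x*y + 3*y^2 - 2*y

(a) The degree is 2 — the shape is more complex than any degree-1 curve.
(b) From the axis intercepts and sections: it crosses the x-axis at the gridline x = 0; it crosses the y-axis at the gridline y = 0.
(c) Assembling these constraints gives the stated polynomial.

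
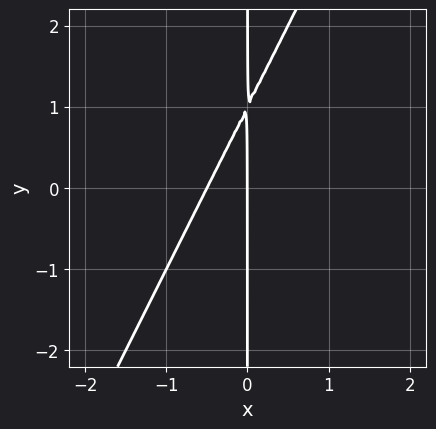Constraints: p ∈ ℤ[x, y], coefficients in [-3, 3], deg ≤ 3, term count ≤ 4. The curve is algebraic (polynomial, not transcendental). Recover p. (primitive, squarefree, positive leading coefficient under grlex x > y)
First, deg p = 2.
Next, reading off the gridlines: every point of the y-axis in the box is on the curve; it meets the x-axis at x = 0 (among the integer gridlines).
Finally, the integer polynomial consistent with all of this is the stated p.

2*x^2 - x*y + x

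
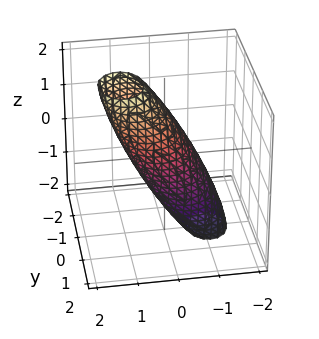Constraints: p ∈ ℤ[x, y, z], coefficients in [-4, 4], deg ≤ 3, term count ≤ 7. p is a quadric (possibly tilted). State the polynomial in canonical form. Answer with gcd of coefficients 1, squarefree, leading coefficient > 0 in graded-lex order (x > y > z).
(a) deg p = 2.
(b) From the visible intercepts: among the integer gridlines, it crosses the y-axis at y ∈ {-1, 1}.
(c) Together with the visible shape, these determine p as stated.

3*x^2 - 3*x*z + 2*y^2 + z^2 - 2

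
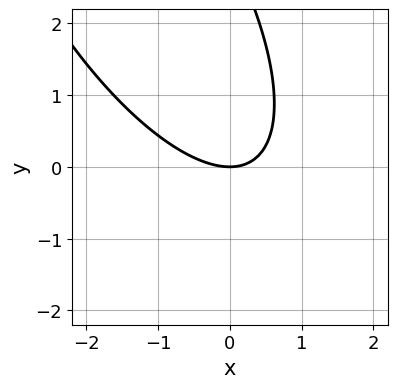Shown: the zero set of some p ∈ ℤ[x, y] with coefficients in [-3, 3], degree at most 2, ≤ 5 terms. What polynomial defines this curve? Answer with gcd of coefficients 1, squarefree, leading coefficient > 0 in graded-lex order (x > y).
2*x^2 + 2*x*y + y^2 - 3*y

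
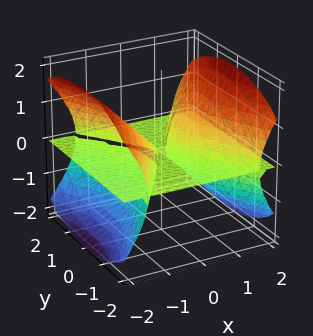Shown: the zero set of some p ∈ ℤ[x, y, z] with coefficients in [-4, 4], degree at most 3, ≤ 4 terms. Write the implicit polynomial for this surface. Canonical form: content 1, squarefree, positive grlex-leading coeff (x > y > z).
2*x^2*z - y^2*z - 2*z^3

(a) I count 3 distinct pieces. Treating them together as one polynomial.
(b) The degree is 3 — the shape is more complex than any degree-2 surface.
(c) From the axis intercepts and sections: the visible y-axis segment lies entirely on the surface; one z-axis crossing is at z = 0; the visible x-axis segment lies entirely on the surface.
(d) Putting this together gives p.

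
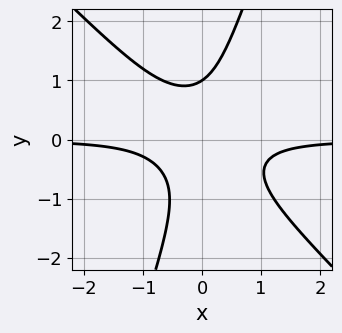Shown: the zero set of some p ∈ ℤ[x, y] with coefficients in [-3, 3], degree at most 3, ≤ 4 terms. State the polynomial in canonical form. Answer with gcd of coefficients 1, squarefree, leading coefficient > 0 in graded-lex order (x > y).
3*x^2*y + 2*x*y^2 - y^3 + 1

First, degree: the shape is more complex than any degree-2 curve, so deg p = 3.
Then, observable constraints: it crosses the y-axis at the gridline y = 1; no x-intercept at any integer in the box.
Finally, together with the visible shape, these determine p as stated.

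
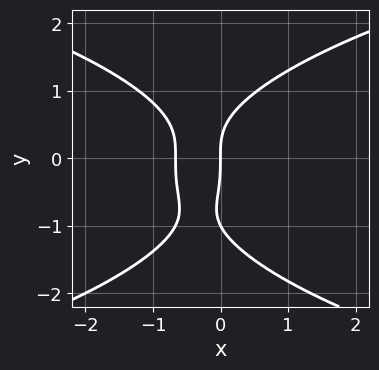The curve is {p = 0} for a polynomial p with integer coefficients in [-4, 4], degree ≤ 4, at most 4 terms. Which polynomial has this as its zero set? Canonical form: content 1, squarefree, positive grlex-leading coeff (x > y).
First, degree: a generic line meets the curve in up to 4 points, so deg p = 4.
Next, from the axis intercepts and sections: it crosses the x-axis at the gridline x = 0; among the integer gridlines, it crosses the y-axis at y ∈ {-1, 0}.
Finally, fitting integer coefficients to these (and the overall shape) gives p.

y^4 + y^3 - 3*x^2 - 2*x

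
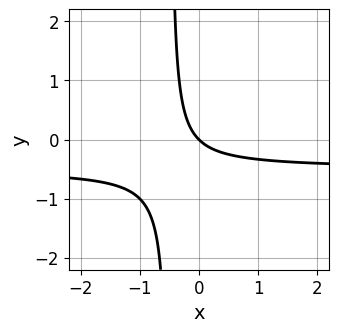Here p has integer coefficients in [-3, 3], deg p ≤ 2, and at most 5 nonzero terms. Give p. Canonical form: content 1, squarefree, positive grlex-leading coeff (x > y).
1. Degree: a generic line meets the curve in up to 2 points, so deg p = 2.
2. Reading off the gridlines: it crosses the y-axis at the gridline y = 0; it meets the x-axis at x = 0 (among the integer gridlines).
3. Fitting integer coefficients to these (and the overall shape) gives p.

2*x*y + x + y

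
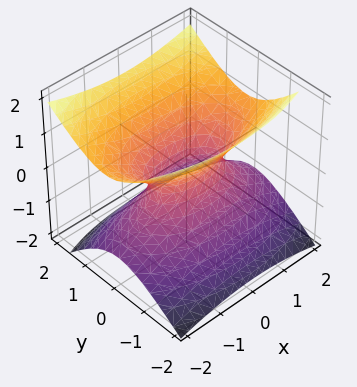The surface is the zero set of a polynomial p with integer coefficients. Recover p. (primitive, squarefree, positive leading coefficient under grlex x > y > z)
x^2 + 3*y^2 - y*z - 3*z^2 - 1

deg p = 2. The shape is more complex than any degree-1 surface.
Against the integer gridlines: it misses every integer gridline on the z-axis; the x-axis gridline crossings are at x ∈ {-1, 1}.
Putting this together gives p.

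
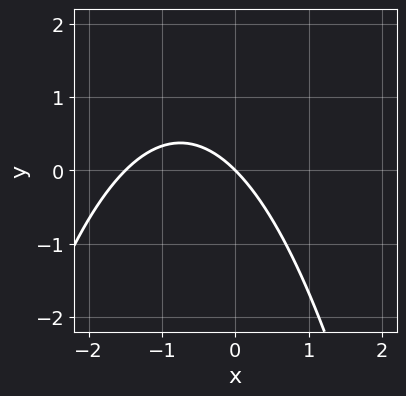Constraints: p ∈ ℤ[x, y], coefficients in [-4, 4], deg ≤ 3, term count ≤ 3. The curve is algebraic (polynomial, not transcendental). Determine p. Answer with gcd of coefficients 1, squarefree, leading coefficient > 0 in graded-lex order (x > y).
2*x^2 + 3*x + 3*y

1. deg p = 2.
2. From the visible intercepts: it crosses the y-axis at the gridline y = 0; one x-axis crossing is at x = 0.
3. Fitting integer coefficients to these (and the overall shape) gives p.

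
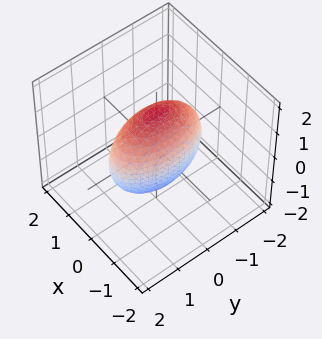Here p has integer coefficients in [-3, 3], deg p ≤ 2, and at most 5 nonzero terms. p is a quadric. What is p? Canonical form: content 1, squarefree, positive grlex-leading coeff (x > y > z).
3*x^2 + y^2 + z^2 - 2

First, degree: a closed, bounded, convex surface; a quadric, so deg p = 2.
Next, symmetries: it's symmetric under x → −x, forcing even powers of x; mirror symmetry z ↦ −z ⇒ only even powers of z; the y ↦ −y reflection is a symmetry, so y appears only in even powers.
Finally, solving for integer coefficients yields p as stated.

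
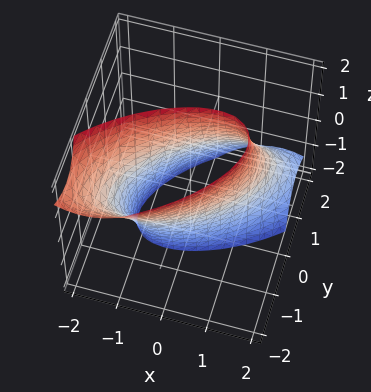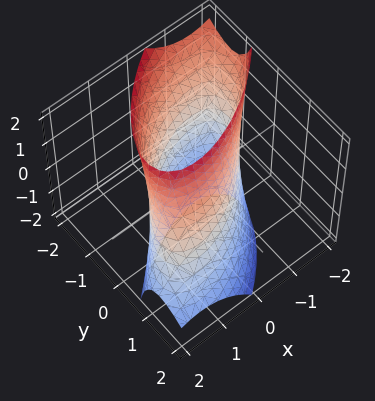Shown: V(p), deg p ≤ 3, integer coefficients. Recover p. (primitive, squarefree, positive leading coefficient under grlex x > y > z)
2*x^2 - 3*x*y + 3*y^2 + 2*y*z - 3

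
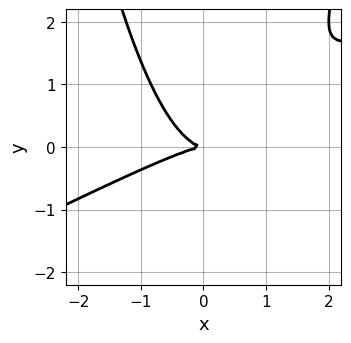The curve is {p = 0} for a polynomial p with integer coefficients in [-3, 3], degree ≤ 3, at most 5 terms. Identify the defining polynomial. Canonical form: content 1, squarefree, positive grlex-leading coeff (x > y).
1. Degree: no degree-2 curve has this shape, so deg p = 3.
2. From the axis intercepts and sections: one y-axis crossing is at y = 0; it crosses the x-axis at the gridline x = 0.
3. These observations pin down the coefficients.

x^3 - 2*x^2*y + 2*y^2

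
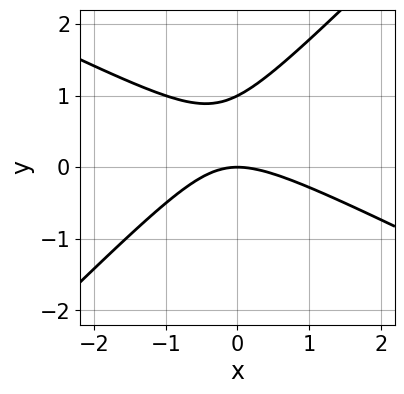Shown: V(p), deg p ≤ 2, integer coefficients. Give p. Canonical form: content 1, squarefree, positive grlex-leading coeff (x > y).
(a) deg p = 2. The shape is more complex than any degree-1 curve.
(b) Reading off the gridlines: among the integer gridlines, it crosses the y-axis at y ∈ {0, 1}; it meets the x-axis at x = 0 (among the integer gridlines).
(c) Assembling these constraints gives the stated polynomial.

x^2 + x*y - 2*y^2 + 2*y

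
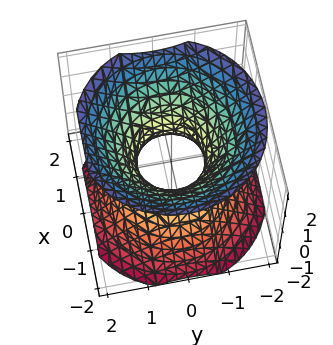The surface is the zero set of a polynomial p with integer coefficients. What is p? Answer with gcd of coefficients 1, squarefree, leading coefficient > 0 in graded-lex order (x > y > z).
3*x^2 + 3*y^2 - 3*z^2 - 2

Degree: an hourglass — one-sheet hyperboloid; a quadric, so deg p = 2.
Symmetries: it's symmetric under z → −z, forcing even powers of z; the z-axis is an axis of rotation, so x and y enter only as x² + y².
From the visible intercepts: a circular section at z = 1 has radius between 1 and 2; no z-intercept at any integer in the box.
Assembling these constraints gives the stated polynomial.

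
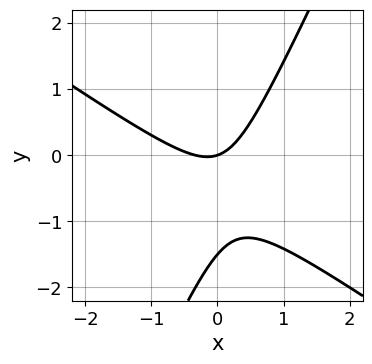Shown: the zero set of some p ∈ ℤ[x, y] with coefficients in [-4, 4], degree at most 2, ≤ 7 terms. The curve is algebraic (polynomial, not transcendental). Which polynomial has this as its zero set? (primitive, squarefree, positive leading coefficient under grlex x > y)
3*x^2 + 3*x*y - 2*y^2 + x - 3*y

(a) deg p = 2. The shape is more complex than any degree-1 curve.
(b) Reading off the gridlines: it meets the y-axis at y = 0 (among the integer gridlines); it crosses the x-axis at the gridline x = 0.
(c) Fitting integer coefficients to these (and the overall shape) gives p.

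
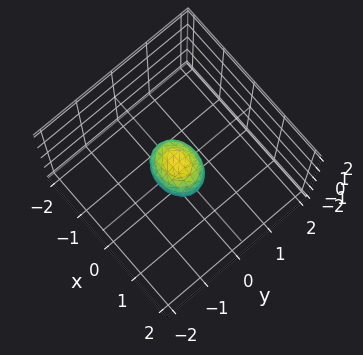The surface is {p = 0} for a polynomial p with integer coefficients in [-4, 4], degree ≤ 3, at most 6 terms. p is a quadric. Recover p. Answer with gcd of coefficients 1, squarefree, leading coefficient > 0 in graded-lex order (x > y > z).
2*x^2 + 3*y^2 + 2*z^2 - 1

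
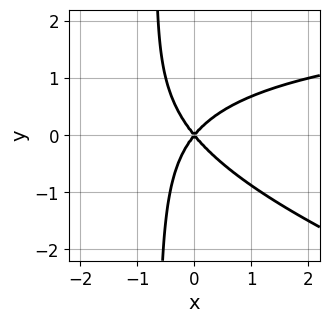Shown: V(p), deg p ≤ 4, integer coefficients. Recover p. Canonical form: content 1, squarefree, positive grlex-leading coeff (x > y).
x^2*y + 3*x*y^2 - 3*x^2 + 2*y^2

First, deg p = 3. No degree-2 curve has this shape.
Then, observable constraints: one y-axis crossing is at y = 0; it meets the x-axis at x = 0 (among the integer gridlines).
Finally, the integer polynomial consistent with all of this is the stated p.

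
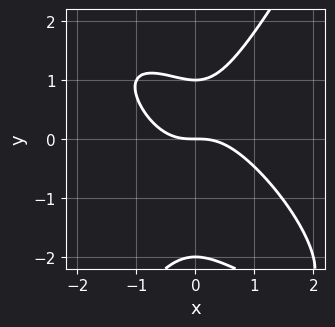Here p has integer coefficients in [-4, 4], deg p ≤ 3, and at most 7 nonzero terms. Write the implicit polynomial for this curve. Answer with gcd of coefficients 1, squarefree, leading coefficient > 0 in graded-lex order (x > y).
2*x^3 + 2*x^2*y - y^3 - y^2 + 2*y

1. The degree is 3 — the shape is more complex than any degree-2 curve.
2. Observable constraints: it crosses the x-axis at the gridline x = 0; among the integer gridlines, it crosses the y-axis at y ∈ {-2, 0, 1}.
3. Putting this together gives p.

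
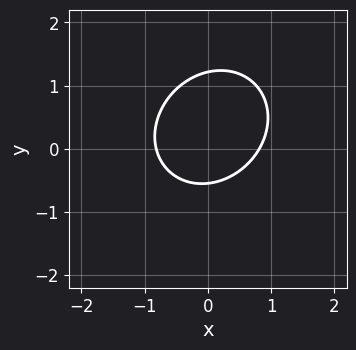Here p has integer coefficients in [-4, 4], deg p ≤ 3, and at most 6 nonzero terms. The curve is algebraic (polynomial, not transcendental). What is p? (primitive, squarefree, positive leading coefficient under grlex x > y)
deg p = 2.
Solving for integer coefficients yields p as stated.

3*x^2 - x*y + 3*y^2 - 2*y - 2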